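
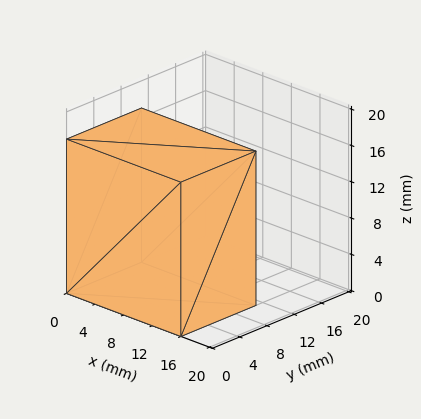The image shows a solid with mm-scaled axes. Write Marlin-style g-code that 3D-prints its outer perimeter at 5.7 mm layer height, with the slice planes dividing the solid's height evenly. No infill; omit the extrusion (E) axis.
Reading the render: the shape is a rectangular box, roughly 16 × 11 mm footprint and 17 mm tall (dimensions read to the nearest mm from the axis ticks). For the g-code, the solid's height is divided into equal slices at the stated Δz and each level perimeter traced with G1 moves after a G0 lift.

; perimeter-only toolpath
G21 ; units = mm
G90 ; absolute positioning
G28 ; home
; layer 1
G0 Z5.7
G0 X0.0 Y0.0
G1 X16.0 Y0.0
G1 X16.0 Y11.0
G1 X0.0 Y11.0
G1 X0.0 Y0.0
; layer 2
G0 Z11.3
G0 X0.0 Y0.0
G1 X16.0 Y0.0
G1 X16.0 Y11.0
G1 X0.0 Y11.0
G1 X0.0 Y0.0
; layer 3
G0 Z17.0
G0 X0.0 Y0.0
G1 X16.0 Y0.0
G1 X16.0 Y11.0
G1 X0.0 Y11.0
G1 X0.0 Y0.0
M2 ; end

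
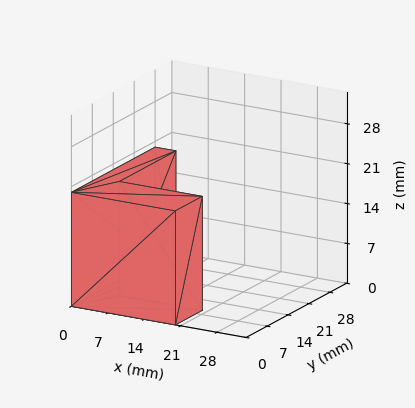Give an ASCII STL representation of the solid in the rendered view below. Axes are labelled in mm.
Reading the render: the shape is an L-shaped prism: outer 20 × 28 mm, arm thicknesses ≈ 9 mm (horizontal) and 4 mm (vertical), extruded 20 mm in z (dimensions read to the nearest mm from the axis ticks). For the STL, each face is triangulated and given an outward normal.

solid part
  facet normal 0.0000 0.0000 -1.0000
    outer loop
      vertex 20.0 9.0 0.0
      vertex 20.0 0.0 0.0
      vertex 0.0 0.0 0.0
    endloop
  endfacet
  facet normal 0.0000 0.0000 -1.0000
    outer loop
      vertex 4.0 9.0 0.0
      vertex 20.0 9.0 0.0
      vertex 0.0 0.0 0.0
    endloop
  endfacet
  facet normal 0.0000 0.0000 -1.0000
    outer loop
      vertex 4.0 28.0 0.0
      vertex 4.0 9.0 0.0
      vertex 0.0 0.0 0.0
    endloop
  endfacet
  facet normal 0.0000 0.0000 -1.0000
    outer loop
      vertex 0.0 28.0 0.0
      vertex 4.0 28.0 0.0
      vertex 0.0 0.0 0.0
    endloop
  endfacet
  facet normal 0.0000 0.0000 1.0000
    outer loop
      vertex 0.0 0.0 20.0
      vertex 20.0 0.0 20.0
      vertex 20.0 9.0 20.0
    endloop
  endfacet
  facet normal 0.0000 0.0000 1.0000
    outer loop
      vertex 0.0 0.0 20.0
      vertex 20.0 9.0 20.0
      vertex 4.0 9.0 20.0
    endloop
  endfacet
  facet normal 0.0000 0.0000 1.0000
    outer loop
      vertex 0.0 0.0 20.0
      vertex 4.0 9.0 20.0
      vertex 4.0 28.0 20.0
    endloop
  endfacet
  facet normal 0.0000 0.0000 1.0000
    outer loop
      vertex 0.0 0.0 20.0
      vertex 4.0 28.0 20.0
      vertex 0.0 28.0 20.0
    endloop
  endfacet
  facet normal 0.0000 -1.0000 0.0000
    outer loop
      vertex 0.0 0.0 0.0
      vertex 20.0 0.0 0.0
      vertex 20.0 0.0 20.0
    endloop
  endfacet
  facet normal 0.0000 -1.0000 0.0000
    outer loop
      vertex 0.0 0.0 0.0
      vertex 20.0 0.0 20.0
      vertex 0.0 0.0 20.0
    endloop
  endfacet
  facet normal 1.0000 0.0000 0.0000
    outer loop
      vertex 20.0 0.0 0.0
      vertex 20.0 9.0 0.0
      vertex 20.0 9.0 20.0
    endloop
  endfacet
  facet normal 1.0000 0.0000 0.0000
    outer loop
      vertex 20.0 0.0 0.0
      vertex 20.0 9.0 20.0
      vertex 20.0 0.0 20.0
    endloop
  endfacet
  facet normal 0.0000 1.0000 0.0000
    outer loop
      vertex 20.0 9.0 0.0
      vertex 4.0 9.0 0.0
      vertex 4.0 9.0 20.0
    endloop
  endfacet
  facet normal 0.0000 1.0000 0.0000
    outer loop
      vertex 20.0 9.0 0.0
      vertex 4.0 9.0 20.0
      vertex 20.0 9.0 20.0
    endloop
  endfacet
  facet normal 1.0000 0.0000 0.0000
    outer loop
      vertex 4.0 9.0 0.0
      vertex 4.0 28.0 0.0
      vertex 4.0 28.0 20.0
    endloop
  endfacet
  facet normal 1.0000 0.0000 0.0000
    outer loop
      vertex 4.0 9.0 0.0
      vertex 4.0 28.0 20.0
      vertex 4.0 9.0 20.0
    endloop
  endfacet
  facet normal 0.0000 1.0000 0.0000
    outer loop
      vertex 4.0 28.0 0.0
      vertex 0.0 28.0 0.0
      vertex 0.0 28.0 20.0
    endloop
  endfacet
  facet normal 0.0000 1.0000 0.0000
    outer loop
      vertex 4.0 28.0 0.0
      vertex 0.0 28.0 20.0
      vertex 4.0 28.0 20.0
    endloop
  endfacet
  facet normal -1.0000 0.0000 0.0000
    outer loop
      vertex 0.0 28.0 0.0
      vertex 0.0 0.0 0.0
      vertex 0.0 0.0 20.0
    endloop
  endfacet
  facet normal -1.0000 0.0000 0.0000
    outer loop
      vertex 0.0 28.0 0.0
      vertex 0.0 0.0 20.0
      vertex 0.0 28.0 20.0
    endloop
  endfacet
endsolid part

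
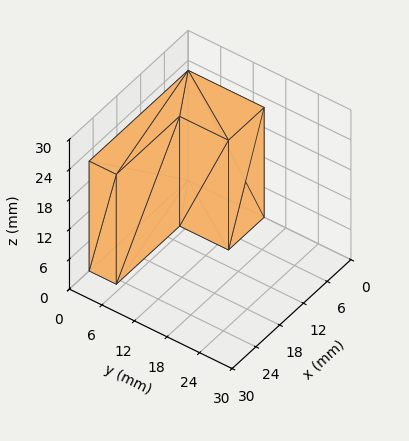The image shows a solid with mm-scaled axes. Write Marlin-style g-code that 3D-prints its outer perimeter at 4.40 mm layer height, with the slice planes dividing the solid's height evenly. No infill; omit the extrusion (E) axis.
Reading the render: the shape is an L-shaped prism: outer 25 × 14 mm, arm thicknesses ≈ 5 mm (horizontal) and 9 mm (vertical), extruded 22 mm in z (dimensions read to the nearest mm from the axis ticks). For the g-code, the solid's height is divided into equal slices at the stated Δz and each level perimeter traced with G1 moves after a G0 lift.

; perimeter-only toolpath
G21 ; units = mm
G90 ; absolute positioning
G28 ; home
; layer 1
G0 Z4.40
G0 X0.00 Y0.00
G1 X25.00 Y0.00
G1 X25.00 Y5.00
G1 X9.00 Y5.00
G1 X9.00 Y14.00
G1 X0.00 Y14.00
G1 X0.00 Y0.00
; layer 2
G0 Z8.80
G0 X0.00 Y0.00
G1 X25.00 Y0.00
G1 X25.00 Y5.00
G1 X9.00 Y5.00
G1 X9.00 Y14.00
G1 X0.00 Y14.00
G1 X0.00 Y0.00
; layer 3
G0 Z13.20
G0 X0.00 Y0.00
G1 X25.00 Y0.00
G1 X25.00 Y5.00
G1 X9.00 Y5.00
G1 X9.00 Y14.00
G1 X0.00 Y14.00
G1 X0.00 Y0.00
; layer 4
G0 Z17.60
G0 X0.00 Y0.00
G1 X25.00 Y0.00
G1 X25.00 Y5.00
G1 X9.00 Y5.00
G1 X9.00 Y14.00
G1 X0.00 Y14.00
G1 X0.00 Y0.00
; layer 5
G0 Z22.00
G0 X0.00 Y0.00
G1 X25.00 Y0.00
G1 X25.00 Y5.00
G1 X9.00 Y5.00
G1 X9.00 Y14.00
G1 X0.00 Y14.00
G1 X0.00 Y0.00
M2 ; end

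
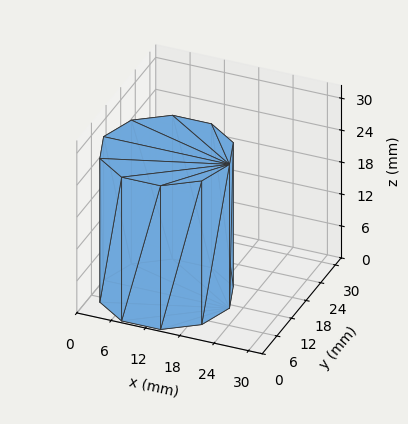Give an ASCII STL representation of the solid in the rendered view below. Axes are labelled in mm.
Reading the render: the shape is a regular 10-sided prism (a cylinder approximated with 10 flat sides), circumscribed radius ≈ 11 mm, height ≈ 27 mm (dimensions read to the nearest mm from the axis ticks). For the STL, each face is triangulated and given an outward normal.

solid part
  facet normal 0.0000 0.0000 -1.0000
    outer loop
      vertex 14.399 21.462 0.000
      vertex 19.899 17.466 0.000
      vertex 22.000 11.000 0.000
    endloop
  endfacet
  facet normal 0.0000 0.0000 -1.0000
    outer loop
      vertex 7.601 21.462 0.000
      vertex 14.399 21.462 0.000
      vertex 22.000 11.000 0.000
    endloop
  endfacet
  facet normal 0.0000 0.0000 -1.0000
    outer loop
      vertex 2.101 17.466 0.000
      vertex 7.601 21.462 0.000
      vertex 22.000 11.000 0.000
    endloop
  endfacet
  facet normal 0.0000 0.0000 -1.0000
    outer loop
      vertex 0.000 11.000 0.000
      vertex 2.101 17.466 0.000
      vertex 22.000 11.000 0.000
    endloop
  endfacet
  facet normal 0.0000 0.0000 -1.0000
    outer loop
      vertex 2.101 4.534 0.000
      vertex 0.000 11.000 0.000
      vertex 22.000 11.000 0.000
    endloop
  endfacet
  facet normal 0.0000 0.0000 -1.0000
    outer loop
      vertex 7.601 0.538 0.000
      vertex 2.101 4.534 0.000
      vertex 22.000 11.000 0.000
    endloop
  endfacet
  facet normal 0.0000 0.0000 -1.0000
    outer loop
      vertex 14.399 0.538 0.000
      vertex 7.601 0.538 0.000
      vertex 22.000 11.000 0.000
    endloop
  endfacet
  facet normal 0.0000 0.0000 -1.0000
    outer loop
      vertex 19.899 4.534 0.000
      vertex 14.399 0.538 0.000
      vertex 22.000 11.000 0.000
    endloop
  endfacet
  facet normal 0.0000 0.0000 1.0000
    outer loop
      vertex 22.000 11.000 27.000
      vertex 19.899 17.466 27.000
      vertex 14.399 21.462 27.000
    endloop
  endfacet
  facet normal 0.0000 0.0000 1.0000
    outer loop
      vertex 22.000 11.000 27.000
      vertex 14.399 21.462 27.000
      vertex 7.601 21.462 27.000
    endloop
  endfacet
  facet normal 0.0000 0.0000 1.0000
    outer loop
      vertex 22.000 11.000 27.000
      vertex 7.601 21.462 27.000
      vertex 2.101 17.466 27.000
    endloop
  endfacet
  facet normal 0.0000 0.0000 1.0000
    outer loop
      vertex 22.000 11.000 27.000
      vertex 2.101 17.466 27.000
      vertex 0.000 11.000 27.000
    endloop
  endfacet
  facet normal 0.0000 0.0000 1.0000
    outer loop
      vertex 22.000 11.000 27.000
      vertex 0.000 11.000 27.000
      vertex 2.101 4.534 27.000
    endloop
  endfacet
  facet normal 0.0000 0.0000 1.0000
    outer loop
      vertex 22.000 11.000 27.000
      vertex 2.101 4.534 27.000
      vertex 7.601 0.538 27.000
    endloop
  endfacet
  facet normal 0.0000 0.0000 1.0000
    outer loop
      vertex 22.000 11.000 27.000
      vertex 7.601 0.538 27.000
      vertex 14.399 0.538 27.000
    endloop
  endfacet
  facet normal 0.0000 0.0000 1.0000
    outer loop
      vertex 22.000 11.000 27.000
      vertex 14.399 0.538 27.000
      vertex 19.899 4.534 27.000
    endloop
  endfacet
  facet normal 0.9511 0.3090 0.0000
    outer loop
      vertex 22.000 11.000 0.000
      vertex 19.899 17.466 0.000
      vertex 19.899 17.466 27.000
    endloop
  endfacet
  facet normal 0.9511 0.3090 0.0000
    outer loop
      vertex 22.000 11.000 0.000
      vertex 19.899 17.466 27.000
      vertex 22.000 11.000 27.000
    endloop
  endfacet
  facet normal 0.5878 0.8090 0.0000
    outer loop
      vertex 19.899 17.466 0.000
      vertex 14.399 21.462 0.000
      vertex 14.399 21.462 27.000
    endloop
  endfacet
  facet normal 0.5878 0.8090 0.0000
    outer loop
      vertex 19.899 17.466 0.000
      vertex 14.399 21.462 27.000
      vertex 19.899 17.466 27.000
    endloop
  endfacet
  facet normal 0.0000 1.0000 0.0000
    outer loop
      vertex 14.399 21.462 0.000
      vertex 7.601 21.462 0.000
      vertex 7.601 21.462 27.000
    endloop
  endfacet
  facet normal 0.0000 1.0000 0.0000
    outer loop
      vertex 14.399 21.462 0.000
      vertex 7.601 21.462 27.000
      vertex 14.399 21.462 27.000
    endloop
  endfacet
  facet normal -0.5878 0.8090 0.0000
    outer loop
      vertex 7.601 21.462 0.000
      vertex 2.101 17.466 0.000
      vertex 2.101 17.466 27.000
    endloop
  endfacet
  facet normal -0.5878 0.8090 0.0000
    outer loop
      vertex 7.601 21.462 0.000
      vertex 2.101 17.466 27.000
      vertex 7.601 21.462 27.000
    endloop
  endfacet
  facet normal -0.9511 0.3090 0.0000
    outer loop
      vertex 2.101 17.466 0.000
      vertex 0.000 11.000 0.000
      vertex 0.000 11.000 27.000
    endloop
  endfacet
  facet normal -0.9511 0.3090 0.0000
    outer loop
      vertex 2.101 17.466 0.000
      vertex 0.000 11.000 27.000
      vertex 2.101 17.466 27.000
    endloop
  endfacet
  facet normal -0.9511 -0.3090 0.0000
    outer loop
      vertex 0.000 11.000 0.000
      vertex 2.101 4.534 0.000
      vertex 2.101 4.534 27.000
    endloop
  endfacet
  facet normal -0.9511 -0.3090 0.0000
    outer loop
      vertex 0.000 11.000 0.000
      vertex 2.101 4.534 27.000
      vertex 0.000 11.000 27.000
    endloop
  endfacet
  facet normal -0.5878 -0.8090 0.0000
    outer loop
      vertex 2.101 4.534 0.000
      vertex 7.601 0.538 0.000
      vertex 7.601 0.538 27.000
    endloop
  endfacet
  facet normal -0.5878 -0.8090 0.0000
    outer loop
      vertex 2.101 4.534 0.000
      vertex 7.601 0.538 27.000
      vertex 2.101 4.534 27.000
    endloop
  endfacet
  facet normal 0.0000 -1.0000 0.0000
    outer loop
      vertex 7.601 0.538 0.000
      vertex 14.399 0.538 0.000
      vertex 14.399 0.538 27.000
    endloop
  endfacet
  facet normal 0.0000 -1.0000 0.0000
    outer loop
      vertex 7.601 0.538 0.000
      vertex 14.399 0.538 27.000
      vertex 7.601 0.538 27.000
    endloop
  endfacet
  facet normal 0.5878 -0.8090 0.0000
    outer loop
      vertex 14.399 0.538 0.000
      vertex 19.899 4.534 0.000
      vertex 19.899 4.534 27.000
    endloop
  endfacet
  facet normal 0.5878 -0.8090 0.0000
    outer loop
      vertex 14.399 0.538 0.000
      vertex 19.899 4.534 27.000
      vertex 14.399 0.538 27.000
    endloop
  endfacet
  facet normal 0.9511 -0.3090 0.0000
    outer loop
      vertex 19.899 4.534 0.000
      vertex 22.000 11.000 0.000
      vertex 22.000 11.000 27.000
    endloop
  endfacet
  facet normal 0.9511 -0.3090 0.0000
    outer loop
      vertex 19.899 4.534 0.000
      vertex 22.000 11.000 27.000
      vertex 19.899 4.534 27.000
    endloop
  endfacet
endsolid part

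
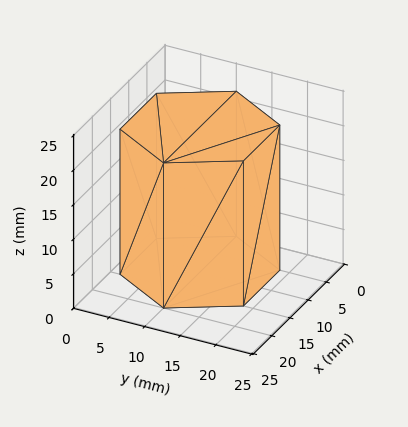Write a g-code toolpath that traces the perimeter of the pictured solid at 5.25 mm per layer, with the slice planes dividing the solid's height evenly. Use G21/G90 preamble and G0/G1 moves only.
Reading the render: the shape is a regular 6-sided prism (a cylinder approximated with 6 flat sides), circumscribed radius ≈ 10 mm, height ≈ 21 mm (dimensions read to the nearest mm from the axis ticks). For the g-code, the solid's height is divided into equal slices at the stated Δz and each level perimeter traced with G1 moves after a G0 lift.

; perimeter-only toolpath
G21 ; units = mm
G90 ; absolute positioning
G28 ; home
; layer 1
G0 Z5.25
G0 X20.00 Y10.00
G1 X15.00 Y18.66
G1 X5.00 Y18.66
G1 X0.00 Y10.00
G1 X5.00 Y1.34
G1 X15.00 Y1.34
G1 X20.00 Y10.00
; layer 2
G0 Z10.50
G0 X20.00 Y10.00
G1 X15.00 Y18.66
G1 X5.00 Y18.66
G1 X0.00 Y10.00
G1 X5.00 Y1.34
G1 X15.00 Y1.34
G1 X20.00 Y10.00
; layer 3
G0 Z15.75
G0 X20.00 Y10.00
G1 X15.00 Y18.66
G1 X5.00 Y18.66
G1 X0.00 Y10.00
G1 X5.00 Y1.34
G1 X15.00 Y1.34
G1 X20.00 Y10.00
; layer 4
G0 Z21.00
G0 X20.00 Y10.00
G1 X15.00 Y18.66
G1 X5.00 Y18.66
G1 X0.00 Y10.00
G1 X5.00 Y1.34
G1 X15.00 Y1.34
G1 X20.00 Y10.00
M2 ; end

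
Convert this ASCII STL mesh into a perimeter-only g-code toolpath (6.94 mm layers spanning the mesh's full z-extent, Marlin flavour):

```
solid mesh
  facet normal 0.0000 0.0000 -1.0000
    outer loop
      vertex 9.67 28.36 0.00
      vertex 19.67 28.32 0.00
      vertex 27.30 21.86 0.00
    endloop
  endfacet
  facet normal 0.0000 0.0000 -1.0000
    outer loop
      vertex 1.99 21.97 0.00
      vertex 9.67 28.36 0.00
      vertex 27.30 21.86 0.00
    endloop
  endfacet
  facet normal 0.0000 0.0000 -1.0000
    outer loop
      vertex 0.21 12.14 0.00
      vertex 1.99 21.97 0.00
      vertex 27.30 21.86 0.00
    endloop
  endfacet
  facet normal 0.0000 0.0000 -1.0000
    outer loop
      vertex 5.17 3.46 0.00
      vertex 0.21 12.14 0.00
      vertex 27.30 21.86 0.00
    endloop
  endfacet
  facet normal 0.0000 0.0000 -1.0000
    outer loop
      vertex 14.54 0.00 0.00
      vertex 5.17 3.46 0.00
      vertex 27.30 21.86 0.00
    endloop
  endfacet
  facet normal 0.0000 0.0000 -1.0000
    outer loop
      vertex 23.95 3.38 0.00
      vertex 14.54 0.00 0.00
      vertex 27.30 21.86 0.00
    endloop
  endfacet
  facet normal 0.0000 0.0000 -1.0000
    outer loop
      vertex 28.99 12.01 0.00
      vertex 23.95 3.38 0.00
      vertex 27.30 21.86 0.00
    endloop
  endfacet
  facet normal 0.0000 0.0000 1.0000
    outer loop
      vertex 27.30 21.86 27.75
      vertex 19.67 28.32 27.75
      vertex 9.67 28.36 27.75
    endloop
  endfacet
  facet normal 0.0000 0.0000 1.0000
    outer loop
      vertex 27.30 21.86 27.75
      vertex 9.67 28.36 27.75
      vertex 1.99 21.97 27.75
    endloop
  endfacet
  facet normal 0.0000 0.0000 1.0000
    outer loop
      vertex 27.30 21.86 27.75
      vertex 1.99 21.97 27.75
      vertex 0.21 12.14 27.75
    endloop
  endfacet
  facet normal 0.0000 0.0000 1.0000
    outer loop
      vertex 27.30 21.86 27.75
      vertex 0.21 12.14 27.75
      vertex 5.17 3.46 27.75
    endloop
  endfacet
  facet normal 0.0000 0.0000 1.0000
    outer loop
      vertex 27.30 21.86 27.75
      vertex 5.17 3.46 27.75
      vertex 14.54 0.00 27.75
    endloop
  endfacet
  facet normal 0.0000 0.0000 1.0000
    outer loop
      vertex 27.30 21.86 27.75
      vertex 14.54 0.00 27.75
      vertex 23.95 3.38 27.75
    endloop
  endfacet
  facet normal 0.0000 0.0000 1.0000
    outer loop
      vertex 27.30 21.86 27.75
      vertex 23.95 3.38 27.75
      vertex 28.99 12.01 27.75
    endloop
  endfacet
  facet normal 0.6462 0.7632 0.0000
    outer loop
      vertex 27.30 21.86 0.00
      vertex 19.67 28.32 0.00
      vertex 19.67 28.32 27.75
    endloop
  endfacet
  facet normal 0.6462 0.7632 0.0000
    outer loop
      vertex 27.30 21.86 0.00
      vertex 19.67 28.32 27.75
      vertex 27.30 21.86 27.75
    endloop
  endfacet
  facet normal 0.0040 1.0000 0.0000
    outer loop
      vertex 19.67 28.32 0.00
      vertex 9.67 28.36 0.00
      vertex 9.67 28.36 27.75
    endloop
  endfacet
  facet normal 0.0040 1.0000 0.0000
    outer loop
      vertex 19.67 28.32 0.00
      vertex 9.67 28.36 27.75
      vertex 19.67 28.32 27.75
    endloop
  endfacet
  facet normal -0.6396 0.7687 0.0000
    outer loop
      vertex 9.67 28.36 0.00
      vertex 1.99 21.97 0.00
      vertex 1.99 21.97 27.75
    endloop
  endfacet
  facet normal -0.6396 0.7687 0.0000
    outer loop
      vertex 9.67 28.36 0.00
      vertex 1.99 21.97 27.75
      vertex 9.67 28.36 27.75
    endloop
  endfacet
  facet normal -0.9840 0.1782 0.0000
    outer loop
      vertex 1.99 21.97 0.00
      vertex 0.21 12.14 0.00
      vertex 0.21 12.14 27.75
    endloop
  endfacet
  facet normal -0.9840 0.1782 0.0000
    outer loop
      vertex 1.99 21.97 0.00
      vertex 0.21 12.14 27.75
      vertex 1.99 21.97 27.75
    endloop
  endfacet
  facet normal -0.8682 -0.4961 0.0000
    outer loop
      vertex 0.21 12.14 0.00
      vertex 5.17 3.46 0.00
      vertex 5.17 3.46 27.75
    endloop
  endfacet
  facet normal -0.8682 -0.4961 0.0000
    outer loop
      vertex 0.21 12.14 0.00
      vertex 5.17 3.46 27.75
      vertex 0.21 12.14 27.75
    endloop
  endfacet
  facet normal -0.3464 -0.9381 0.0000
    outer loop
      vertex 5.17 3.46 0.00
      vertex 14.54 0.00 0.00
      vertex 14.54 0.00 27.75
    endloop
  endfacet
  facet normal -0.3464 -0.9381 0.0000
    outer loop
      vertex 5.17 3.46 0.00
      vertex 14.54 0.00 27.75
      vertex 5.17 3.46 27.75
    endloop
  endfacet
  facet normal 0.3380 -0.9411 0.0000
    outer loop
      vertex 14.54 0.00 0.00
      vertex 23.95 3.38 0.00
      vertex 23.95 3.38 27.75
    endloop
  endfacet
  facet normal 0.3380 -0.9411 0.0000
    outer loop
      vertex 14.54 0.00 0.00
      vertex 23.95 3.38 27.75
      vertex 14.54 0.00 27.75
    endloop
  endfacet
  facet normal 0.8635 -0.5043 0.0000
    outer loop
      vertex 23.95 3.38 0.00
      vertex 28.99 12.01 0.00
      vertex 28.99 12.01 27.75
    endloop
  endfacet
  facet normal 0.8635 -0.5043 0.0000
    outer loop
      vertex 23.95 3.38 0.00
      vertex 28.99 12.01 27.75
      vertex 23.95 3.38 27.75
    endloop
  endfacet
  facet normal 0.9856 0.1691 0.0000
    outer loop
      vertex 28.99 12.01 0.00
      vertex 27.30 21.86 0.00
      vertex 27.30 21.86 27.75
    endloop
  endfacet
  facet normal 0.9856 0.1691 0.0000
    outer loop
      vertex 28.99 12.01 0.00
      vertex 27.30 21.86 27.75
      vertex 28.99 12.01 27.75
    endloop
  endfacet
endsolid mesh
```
; perimeter-only toolpath
G21 ; units = mm
G90 ; absolute positioning
G28 ; home
; layer 1
G0 Z6.94
G0 X27.30 Y21.86
G1 X19.67 Y28.32
G1 X9.67 Y28.36
G1 X1.99 Y21.97
G1 X0.21 Y12.14
G1 X5.17 Y3.46
G1 X14.54 Y0.00
G1 X23.95 Y3.38
G1 X28.99 Y12.01
G1 X27.30 Y21.86
; layer 2
G0 Z13.88
G0 X27.30 Y21.86
G1 X19.67 Y28.32
G1 X9.67 Y28.36
G1 X1.99 Y21.97
G1 X0.21 Y12.14
G1 X5.17 Y3.46
G1 X14.54 Y0.00
G1 X23.95 Y3.38
G1 X28.99 Y12.01
G1 X27.30 Y21.86
; layer 3
G0 Z20.81
G0 X27.30 Y21.86
G1 X19.67 Y28.32
G1 X9.67 Y28.36
G1 X1.99 Y21.97
G1 X0.21 Y12.14
G1 X5.17 Y3.46
G1 X14.54 Y0.00
G1 X23.95 Y3.38
G1 X28.99 Y12.01
G1 X27.30 Y21.86
; layer 4
G0 Z27.75
G0 X27.30 Y21.86
G1 X19.67 Y28.32
G1 X9.67 Y28.36
G1 X1.99 Y21.97
G1 X0.21 Y12.14
G1 X5.17 Y3.46
G1 X14.54 Y0.00
G1 X23.95 Y3.38
G1 X28.99 Y12.01
G1 X27.30 Y21.86
M2 ; end

The solid is a regular 9-sided prism (a cylinder approximated with 9 flat sides), circumscribed radius ≈ 14.6 mm, height ≈ 27.8 mm. Slicing at Δz = 6.94 mm — 4 equal slices spanning the solid's height, so layer i sits at z = i·h/4 — gives 4 non-empty perimeters. Each is a 9-segment closed polygon; G0 lifts to the layer z and rapids to the start vertex, then G1 traces the edges.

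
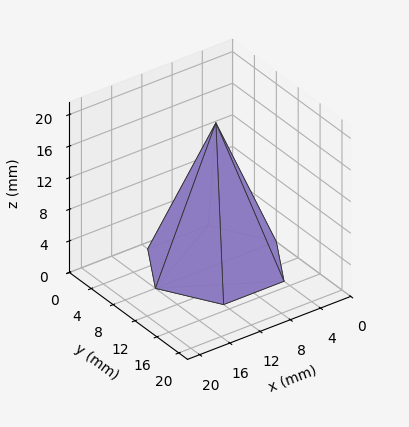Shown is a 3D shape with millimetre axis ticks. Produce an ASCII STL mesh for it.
Reading the render: the shape is a regular 6-sided pyramid, base circumscribed radius ≈ 8 mm, apex at z ≈ 18 mm (dimensions read to the nearest mm from the axis ticks). For the STL, each face is triangulated and given an outward normal.

solid part
  facet normal 0.0000 0.0000 -1.0000
    outer loop
      vertex 4.000 14.928 0.000
      vertex 12.000 14.928 0.000
      vertex 16.000 8.000 0.000
    endloop
  endfacet
  facet normal 0.0000 0.0000 -1.0000
    outer loop
      vertex 0.000 8.000 0.000
      vertex 4.000 14.928 0.000
      vertex 16.000 8.000 0.000
    endloop
  endfacet
  facet normal 0.0000 0.0000 -1.0000
    outer loop
      vertex 4.000 1.072 0.000
      vertex 0.000 8.000 0.000
      vertex 16.000 8.000 0.000
    endloop
  endfacet
  facet normal 0.0000 0.0000 -1.0000
    outer loop
      vertex 12.000 1.072 0.000
      vertex 4.000 1.072 0.000
      vertex 16.000 8.000 0.000
    endloop
  endfacet
  facet normal 0.8082 0.4666 0.3592
    outer loop
      vertex 16.000 8.000 0.000
      vertex 12.000 14.928 0.000
      vertex 8.000 8.000 18.000
    endloop
  endfacet
  facet normal 0.0000 0.9333 0.3592
    outer loop
      vertex 12.000 14.928 0.000
      vertex 4.000 14.928 0.000
      vertex 8.000 8.000 18.000
    endloop
  endfacet
  facet normal -0.8082 0.4666 0.3592
    outer loop
      vertex 4.000 14.928 0.000
      vertex 0.000 8.000 0.000
      vertex 8.000 8.000 18.000
    endloop
  endfacet
  facet normal -0.8082 -0.4666 0.3592
    outer loop
      vertex 0.000 8.000 0.000
      vertex 4.000 1.072 0.000
      vertex 8.000 8.000 18.000
    endloop
  endfacet
  facet normal 0.0000 -0.9333 0.3592
    outer loop
      vertex 4.000 1.072 0.000
      vertex 12.000 1.072 0.000
      vertex 8.000 8.000 18.000
    endloop
  endfacet
  facet normal 0.8082 -0.4666 0.3592
    outer loop
      vertex 12.000 1.072 0.000
      vertex 16.000 8.000 0.000
      vertex 8.000 8.000 18.000
    endloop
  endfacet
endsolid part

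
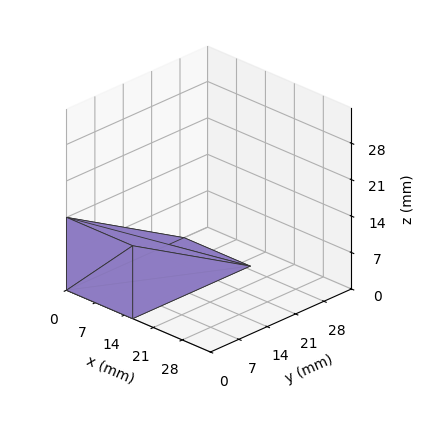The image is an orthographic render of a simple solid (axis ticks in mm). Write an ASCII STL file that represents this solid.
Reading the render: the shape is a wedge (ramp): 16 × 29 mm base, rising to 14 mm along the y=0 edge and sloping linearly to z=0 at y=29 (dimensions read to the nearest mm from the axis ticks). For the STL, each face is triangulated and given an outward normal.

solid part
  facet normal 0.0000 0.0000 -1.0000
    outer loop
      vertex 16.000 29.000 0.000
      vertex 16.000 0.000 0.000
      vertex 0.000 0.000 0.000
    endloop
  endfacet
  facet normal 0.0000 0.0000 -1.0000
    outer loop
      vertex 0.000 29.000 0.000
      vertex 16.000 29.000 0.000
      vertex 0.000 0.000 0.000
    endloop
  endfacet
  facet normal 0.0000 -1.0000 0.0000
    outer loop
      vertex 0.000 0.000 0.000
      vertex 16.000 0.000 0.000
      vertex 16.000 0.000 14.000
    endloop
  endfacet
  facet normal 0.0000 -1.0000 0.0000
    outer loop
      vertex 0.000 0.000 0.000
      vertex 16.000 0.000 14.000
      vertex 0.000 0.000 14.000
    endloop
  endfacet
  facet normal 0.0000 0.4347 0.9006
    outer loop
      vertex 0.000 0.000 14.000
      vertex 16.000 0.000 14.000
      vertex 16.000 29.000 0.000
    endloop
  endfacet
  facet normal 0.0000 0.4347 0.9006
    outer loop
      vertex 0.000 0.000 14.000
      vertex 16.000 29.000 0.000
      vertex 0.000 29.000 0.000
    endloop
  endfacet
  facet normal -1.0000 0.0000 0.0000
    outer loop
      vertex 0.000 0.000 14.000
      vertex 0.000 29.000 0.000
      vertex 0.000 0.000 0.000
    endloop
  endfacet
  facet normal 1.0000 0.0000 0.0000
    outer loop
      vertex 16.000 0.000 0.000
      vertex 16.000 29.000 0.000
      vertex 16.000 0.000 14.000
    endloop
  endfacet
endsolid part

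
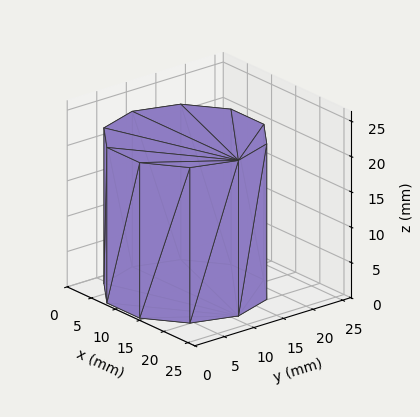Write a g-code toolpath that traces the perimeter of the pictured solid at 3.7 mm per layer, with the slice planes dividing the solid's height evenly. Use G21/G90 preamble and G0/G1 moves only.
Reading the render: the shape is a regular 10-sided prism (a cylinder approximated with 10 flat sides), circumscribed radius ≈ 11 mm, height ≈ 22 mm (dimensions read to the nearest mm from the axis ticks). For the g-code, the solid's height is divided into equal slices at the stated Δz and each level perimeter traced with G1 moves after a G0 lift.

; perimeter-only toolpath
G21 ; units = mm
G90 ; absolute positioning
G28 ; home
; layer 1
G0 Z3.7
G0 X22.0 Y11.0
G1 X19.9 Y17.5
G1 X14.4 Y21.5
G1 X7.6 Y21.5
G1 X2.1 Y17.5
G1 X0.0 Y11.0
G1 X2.1 Y4.5
G1 X7.6 Y0.5
G1 X14.4 Y0.5
G1 X19.9 Y4.5
G1 X22.0 Y11.0
; layer 2
G0 Z7.3
G0 X22.0 Y11.0
G1 X19.9 Y17.5
G1 X14.4 Y21.5
G1 X7.6 Y21.5
G1 X2.1 Y17.5
G1 X0.0 Y11.0
G1 X2.1 Y4.5
G1 X7.6 Y0.5
G1 X14.4 Y0.5
G1 X19.9 Y4.5
G1 X22.0 Y11.0
; layer 3
G0 Z11.0
G0 X22.0 Y11.0
G1 X19.9 Y17.5
G1 X14.4 Y21.5
G1 X7.6 Y21.5
G1 X2.1 Y17.5
G1 X0.0 Y11.0
G1 X2.1 Y4.5
G1 X7.6 Y0.5
G1 X14.4 Y0.5
G1 X19.9 Y4.5
G1 X22.0 Y11.0
; layer 4
G0 Z14.7
G0 X22.0 Y11.0
G1 X19.9 Y17.5
G1 X14.4 Y21.5
G1 X7.6 Y21.5
G1 X2.1 Y17.5
G1 X0.0 Y11.0
G1 X2.1 Y4.5
G1 X7.6 Y0.5
G1 X14.4 Y0.5
G1 X19.9 Y4.5
G1 X22.0 Y11.0
; layer 5
G0 Z18.3
G0 X22.0 Y11.0
G1 X19.9 Y17.5
G1 X14.4 Y21.5
G1 X7.6 Y21.5
G1 X2.1 Y17.5
G1 X0.0 Y11.0
G1 X2.1 Y4.5
G1 X7.6 Y0.5
G1 X14.4 Y0.5
G1 X19.9 Y4.5
G1 X22.0 Y11.0
; layer 6
G0 Z22.0
G0 X22.0 Y11.0
G1 X19.9 Y17.5
G1 X14.4 Y21.5
G1 X7.6 Y21.5
G1 X2.1 Y17.5
G1 X0.0 Y11.0
G1 X2.1 Y4.5
G1 X7.6 Y0.5
G1 X14.4 Y0.5
G1 X19.9 Y4.5
G1 X22.0 Y11.0
M2 ; end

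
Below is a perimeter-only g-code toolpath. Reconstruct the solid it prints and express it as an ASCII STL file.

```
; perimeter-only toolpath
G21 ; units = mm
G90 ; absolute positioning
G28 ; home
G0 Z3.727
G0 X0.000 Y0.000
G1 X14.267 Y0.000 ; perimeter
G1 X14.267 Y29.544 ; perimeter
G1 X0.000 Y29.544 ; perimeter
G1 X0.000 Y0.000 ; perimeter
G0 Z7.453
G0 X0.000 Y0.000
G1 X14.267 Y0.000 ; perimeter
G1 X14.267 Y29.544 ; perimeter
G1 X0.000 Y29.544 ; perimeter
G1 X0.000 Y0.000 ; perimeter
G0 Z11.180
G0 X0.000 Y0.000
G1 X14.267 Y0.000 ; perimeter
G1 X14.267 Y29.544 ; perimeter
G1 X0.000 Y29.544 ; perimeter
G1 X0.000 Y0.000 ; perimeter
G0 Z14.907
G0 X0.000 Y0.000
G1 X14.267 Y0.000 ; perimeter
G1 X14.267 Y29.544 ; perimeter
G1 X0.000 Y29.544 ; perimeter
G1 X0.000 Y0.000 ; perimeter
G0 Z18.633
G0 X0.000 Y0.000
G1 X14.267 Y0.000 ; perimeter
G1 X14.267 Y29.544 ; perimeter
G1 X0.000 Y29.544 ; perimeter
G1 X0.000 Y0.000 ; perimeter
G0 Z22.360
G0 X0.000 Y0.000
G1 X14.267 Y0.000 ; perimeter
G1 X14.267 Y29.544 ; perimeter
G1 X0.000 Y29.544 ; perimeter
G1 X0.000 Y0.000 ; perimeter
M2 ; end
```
solid part
  facet normal 0.0000 0.0000 -1.0000
    outer loop
      vertex 14.267 29.544 0.000
      vertex 14.267 0.000 0.000
      vertex 0.000 0.000 0.000
    endloop
  endfacet
  facet normal 0.0000 0.0000 -1.0000
    outer loop
      vertex 0.000 29.544 0.000
      vertex 14.267 29.544 0.000
      vertex 0.000 0.000 0.000
    endloop
  endfacet
  facet normal 0.0000 0.0000 1.0000
    outer loop
      vertex 0.000 0.000 22.360
      vertex 14.267 0.000 22.360
      vertex 14.267 29.544 22.360
    endloop
  endfacet
  facet normal 0.0000 0.0000 1.0000
    outer loop
      vertex 0.000 0.000 22.360
      vertex 14.267 29.544 22.360
      vertex 0.000 29.544 22.360
    endloop
  endfacet
  facet normal 0.0000 -1.0000 0.0000
    outer loop
      vertex 0.000 0.000 0.000
      vertex 14.267 0.000 0.000
      vertex 14.267 0.000 22.360
    endloop
  endfacet
  facet normal 0.0000 -1.0000 0.0000
    outer loop
      vertex 0.000 0.000 0.000
      vertex 14.267 0.000 22.360
      vertex 0.000 0.000 22.360
    endloop
  endfacet
  facet normal 0.0000 1.0000 0.0000
    outer loop
      vertex 14.267 29.544 22.360
      vertex 14.267 29.544 0.000
      vertex 0.000 29.544 0.000
    endloop
  endfacet
  facet normal 0.0000 1.0000 0.0000
    outer loop
      vertex 0.000 29.544 22.360
      vertex 14.267 29.544 22.360
      vertex 0.000 29.544 0.000
    endloop
  endfacet
  facet normal -1.0000 0.0000 0.0000
    outer loop
      vertex 0.000 29.544 22.360
      vertex 0.000 29.544 0.000
      vertex 0.000 0.000 0.000
    endloop
  endfacet
  facet normal -1.0000 0.0000 0.0000
    outer loop
      vertex 0.000 0.000 22.360
      vertex 0.000 29.544 22.360
      vertex 0.000 0.000 0.000
    endloop
  endfacet
  facet normal 1.0000 0.0000 0.0000
    outer loop
      vertex 14.267 0.000 0.000
      vertex 14.267 29.544 0.000
      vertex 14.267 29.544 22.360
    endloop
  endfacet
  facet normal 1.0000 0.0000 0.0000
    outer loop
      vertex 14.267 0.000 0.000
      vertex 14.267 29.544 22.360
      vertex 14.267 0.000 22.360
    endloop
  endfacet
endsolid part

The G0 Z moves step by Δz≈3.727 mm. Every layer's G1 loop is the same polygon, so the solid is a straight extrusion of it from z=0 to z≈22.4. Closing with flat bottom and top caps and triangulating gives 12 facets — a rectangular box, roughly 14.3 × 29.5 mm footprint and 22.4 mm tall.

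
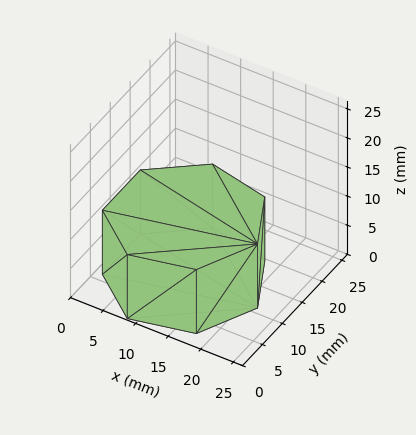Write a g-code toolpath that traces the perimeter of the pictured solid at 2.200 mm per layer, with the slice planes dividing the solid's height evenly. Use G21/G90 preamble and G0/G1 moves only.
Reading the render: the shape is a regular 7-sided prism (a cylinder approximated with 7 flat sides), circumscribed radius ≈ 11 mm, height ≈ 11 mm (dimensions read to the nearest mm from the axis ticks). For the g-code, the solid's height is divided into equal slices at the stated Δz and each level perimeter traced with G1 moves after a G0 lift.

; perimeter-only toolpath
G21 ; units = mm
G90 ; absolute positioning
G28 ; home
; layer 1
G0 Z2.200
G0 X22.000 Y11.000
G1 X17.858 Y19.600
G1 X8.552 Y21.724
G1 X1.089 Y15.773
G1 X1.089 Y6.227
G1 X8.552 Y0.276
G1 X17.858 Y2.400
G1 X22.000 Y11.000
; layer 2
G0 Z4.400
G0 X22.000 Y11.000
G1 X17.858 Y19.600
G1 X8.552 Y21.724
G1 X1.089 Y15.773
G1 X1.089 Y6.227
G1 X8.552 Y0.276
G1 X17.858 Y2.400
G1 X22.000 Y11.000
; layer 3
G0 Z6.600
G0 X22.000 Y11.000
G1 X17.858 Y19.600
G1 X8.552 Y21.724
G1 X1.089 Y15.773
G1 X1.089 Y6.227
G1 X8.552 Y0.276
G1 X17.858 Y2.400
G1 X22.000 Y11.000
; layer 4
G0 Z8.800
G0 X22.000 Y11.000
G1 X17.858 Y19.600
G1 X8.552 Y21.724
G1 X1.089 Y15.773
G1 X1.089 Y6.227
G1 X8.552 Y0.276
G1 X17.858 Y2.400
G1 X22.000 Y11.000
; layer 5
G0 Z11.000
G0 X22.000 Y11.000
G1 X17.858 Y19.600
G1 X8.552 Y21.724
G1 X1.089 Y15.773
G1 X1.089 Y6.227
G1 X8.552 Y0.276
G1 X17.858 Y2.400
G1 X22.000 Y11.000
M2 ; end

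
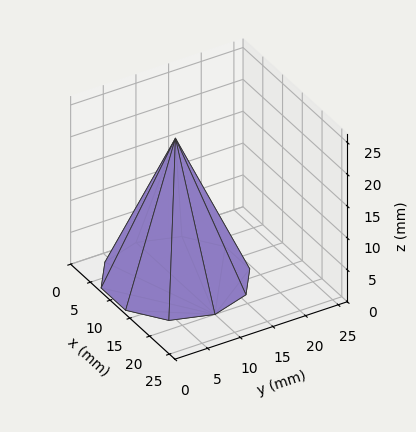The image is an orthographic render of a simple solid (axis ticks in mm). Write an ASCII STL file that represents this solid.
Reading the render: the shape is a regular 10-sided pyramid, base circumscribed radius ≈ 10 mm, apex at z ≈ 22 mm (dimensions read to the nearest mm from the axis ticks). For the STL, each face is triangulated and given an outward normal.

solid part
  facet normal 0.0000 0.0000 -1.0000
    outer loop
      vertex 13.1 19.5 0.0
      vertex 18.1 15.9 0.0
      vertex 20.0 10.0 0.0
    endloop
  endfacet
  facet normal 0.0000 0.0000 -1.0000
    outer loop
      vertex 6.9 19.5 0.0
      vertex 13.1 19.5 0.0
      vertex 20.0 10.0 0.0
    endloop
  endfacet
  facet normal 0.0000 0.0000 -1.0000
    outer loop
      vertex 1.9 15.9 0.0
      vertex 6.9 19.5 0.0
      vertex 20.0 10.0 0.0
    endloop
  endfacet
  facet normal 0.0000 0.0000 -1.0000
    outer loop
      vertex 0.0 10.0 0.0
      vertex 1.9 15.9 0.0
      vertex 20.0 10.0 0.0
    endloop
  endfacet
  facet normal 0.0000 0.0000 -1.0000
    outer loop
      vertex 1.9 4.1 0.0
      vertex 0.0 10.0 0.0
      vertex 20.0 10.0 0.0
    endloop
  endfacet
  facet normal 0.0000 0.0000 -1.0000
    outer loop
      vertex 6.9 0.5 0.0
      vertex 1.9 4.1 0.0
      vertex 20.0 10.0 0.0
    endloop
  endfacet
  facet normal 0.0000 0.0000 -1.0000
    outer loop
      vertex 13.1 0.5 0.0
      vertex 6.9 0.5 0.0
      vertex 20.0 10.0 0.0
    endloop
  endfacet
  facet normal 0.0000 0.0000 -1.0000
    outer loop
      vertex 18.1 4.1 0.0
      vertex 13.1 0.5 0.0
      vertex 20.0 10.0 0.0
    endloop
  endfacet
  facet normal 0.8736 0.2813 0.3971
    outer loop
      vertex 20.0 10.0 0.0
      vertex 18.1 15.9 0.0
      vertex 10.0 10.0 22.0
    endloop
  endfacet
  facet normal 0.5362 0.7448 0.3972
    outer loop
      vertex 18.1 15.9 0.0
      vertex 13.1 19.5 0.0
      vertex 10.0 10.0 22.0
    endloop
  endfacet
  facet normal 0.0000 0.9181 0.3964
    outer loop
      vertex 13.1 19.5 0.0
      vertex 6.9 19.5 0.0
      vertex 10.0 10.0 22.0
    endloop
  endfacet
  facet normal -0.5362 0.7448 0.3972
    outer loop
      vertex 6.9 19.5 0.0
      vertex 1.9 15.9 0.0
      vertex 10.0 10.0 22.0
    endloop
  endfacet
  facet normal -0.8736 0.2813 0.3971
    outer loop
      vertex 1.9 15.9 0.0
      vertex 0.0 10.0 0.0
      vertex 10.0 10.0 22.0
    endloop
  endfacet
  facet normal -0.8736 -0.2813 0.3971
    outer loop
      vertex 0.0 10.0 0.0
      vertex 1.9 4.1 0.0
      vertex 10.0 10.0 22.0
    endloop
  endfacet
  facet normal -0.5362 -0.7448 0.3972
    outer loop
      vertex 1.9 4.1 0.0
      vertex 6.9 0.5 0.0
      vertex 10.0 10.0 22.0
    endloop
  endfacet
  facet normal 0.0000 -0.9181 0.3964
    outer loop
      vertex 6.9 0.5 0.0
      vertex 13.1 0.5 0.0
      vertex 10.0 10.0 22.0
    endloop
  endfacet
  facet normal 0.5362 -0.7448 0.3972
    outer loop
      vertex 13.1 0.5 0.0
      vertex 18.1 4.1 0.0
      vertex 10.0 10.0 22.0
    endloop
  endfacet
  facet normal 0.8736 -0.2813 0.3971
    outer loop
      vertex 18.1 4.1 0.0
      vertex 20.0 10.0 0.0
      vertex 10.0 10.0 22.0
    endloop
  endfacet
endsolid part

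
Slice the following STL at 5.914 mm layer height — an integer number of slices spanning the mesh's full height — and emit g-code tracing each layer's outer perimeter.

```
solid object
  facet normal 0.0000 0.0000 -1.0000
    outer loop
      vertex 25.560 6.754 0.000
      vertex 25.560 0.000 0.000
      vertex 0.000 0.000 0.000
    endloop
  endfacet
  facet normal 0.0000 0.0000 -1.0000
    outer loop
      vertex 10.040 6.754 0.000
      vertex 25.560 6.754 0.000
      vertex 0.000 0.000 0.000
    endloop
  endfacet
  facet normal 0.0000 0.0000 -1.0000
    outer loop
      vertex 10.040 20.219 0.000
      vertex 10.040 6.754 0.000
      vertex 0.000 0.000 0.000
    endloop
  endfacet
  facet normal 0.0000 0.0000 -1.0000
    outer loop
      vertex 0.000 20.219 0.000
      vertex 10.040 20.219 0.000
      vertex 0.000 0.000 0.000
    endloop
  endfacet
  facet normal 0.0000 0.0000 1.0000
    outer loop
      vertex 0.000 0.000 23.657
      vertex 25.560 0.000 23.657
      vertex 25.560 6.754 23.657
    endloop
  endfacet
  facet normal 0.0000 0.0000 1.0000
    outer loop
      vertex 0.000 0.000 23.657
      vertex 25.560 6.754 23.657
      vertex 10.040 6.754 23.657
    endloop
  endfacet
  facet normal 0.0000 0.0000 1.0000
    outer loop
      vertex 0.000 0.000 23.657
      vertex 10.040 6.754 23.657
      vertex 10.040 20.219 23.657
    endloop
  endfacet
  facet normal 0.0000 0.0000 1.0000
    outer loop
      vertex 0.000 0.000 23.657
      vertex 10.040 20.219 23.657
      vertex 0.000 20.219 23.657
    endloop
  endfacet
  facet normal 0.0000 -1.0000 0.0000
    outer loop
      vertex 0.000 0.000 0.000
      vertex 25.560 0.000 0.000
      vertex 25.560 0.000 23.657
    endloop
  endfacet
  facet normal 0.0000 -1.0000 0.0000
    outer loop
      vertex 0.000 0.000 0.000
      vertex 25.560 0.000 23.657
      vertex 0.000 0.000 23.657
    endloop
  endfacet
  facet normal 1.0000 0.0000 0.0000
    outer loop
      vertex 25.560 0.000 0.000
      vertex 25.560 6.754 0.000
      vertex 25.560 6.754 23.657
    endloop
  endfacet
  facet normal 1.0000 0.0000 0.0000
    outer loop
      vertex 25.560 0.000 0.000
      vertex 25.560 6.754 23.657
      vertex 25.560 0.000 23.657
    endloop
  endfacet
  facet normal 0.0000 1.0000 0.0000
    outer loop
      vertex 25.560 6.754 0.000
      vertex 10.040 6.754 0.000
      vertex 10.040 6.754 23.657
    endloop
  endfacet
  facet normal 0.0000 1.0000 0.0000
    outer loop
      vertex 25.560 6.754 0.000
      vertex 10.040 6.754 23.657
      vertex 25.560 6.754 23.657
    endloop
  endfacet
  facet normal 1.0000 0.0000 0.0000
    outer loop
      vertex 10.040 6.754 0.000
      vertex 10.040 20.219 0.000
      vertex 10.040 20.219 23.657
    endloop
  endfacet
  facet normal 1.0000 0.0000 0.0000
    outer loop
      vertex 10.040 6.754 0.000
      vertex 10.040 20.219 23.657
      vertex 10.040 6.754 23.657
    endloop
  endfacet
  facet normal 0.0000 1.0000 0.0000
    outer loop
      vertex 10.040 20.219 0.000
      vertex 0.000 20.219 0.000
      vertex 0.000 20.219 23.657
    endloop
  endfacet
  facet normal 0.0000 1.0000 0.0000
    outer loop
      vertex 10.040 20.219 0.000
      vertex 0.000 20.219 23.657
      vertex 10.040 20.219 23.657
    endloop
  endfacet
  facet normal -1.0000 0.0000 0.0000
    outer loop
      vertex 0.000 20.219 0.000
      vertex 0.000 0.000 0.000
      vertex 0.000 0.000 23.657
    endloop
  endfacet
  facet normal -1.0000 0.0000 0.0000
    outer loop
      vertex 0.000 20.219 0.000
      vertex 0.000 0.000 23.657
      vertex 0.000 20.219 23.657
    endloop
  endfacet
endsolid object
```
; perimeter-only toolpath
G21 ; units = mm
G90 ; absolute positioning
G28 ; home
; layer 1
G0 Z5.914
G0 X0.000 Y0.000
G1 X25.560 Y0.000
G1 X25.560 Y6.754
G1 X10.040 Y6.754
G1 X10.040 Y20.219
G1 X0.000 Y20.219
G1 X0.000 Y0.000
; layer 2
G0 Z11.829
G0 X0.000 Y0.000
G1 X25.560 Y0.000
G1 X25.560 Y6.754
G1 X10.040 Y6.754
G1 X10.040 Y20.219
G1 X0.000 Y20.219
G1 X0.000 Y0.000
; layer 3
G0 Z17.743
G0 X0.000 Y0.000
G1 X25.560 Y0.000
G1 X25.560 Y6.754
G1 X10.040 Y6.754
G1 X10.040 Y20.219
G1 X0.000 Y20.219
G1 X0.000 Y0.000
; layer 4
G0 Z23.657
G0 X0.000 Y0.000
G1 X25.560 Y0.000
G1 X25.560 Y6.754
G1 X10.040 Y6.754
G1 X10.040 Y20.219
G1 X0.000 Y20.219
G1 X0.000 Y0.000
M2 ; end

The solid is an L-shaped prism: outer 25.6 × 20.2 mm, arm thicknesses ≈ 6.75 mm (horizontal) and 10 mm (vertical), extruded 23.7 mm in z. Slicing at Δz = 5.914 mm — 4 equal slices spanning the solid's height, so layer i sits at z = i·h/4 — gives 4 non-empty perimeters. Each is a 6-segment closed polygon; G0 lifts to the layer z and rapids to the start vertex, then G1 traces the edges.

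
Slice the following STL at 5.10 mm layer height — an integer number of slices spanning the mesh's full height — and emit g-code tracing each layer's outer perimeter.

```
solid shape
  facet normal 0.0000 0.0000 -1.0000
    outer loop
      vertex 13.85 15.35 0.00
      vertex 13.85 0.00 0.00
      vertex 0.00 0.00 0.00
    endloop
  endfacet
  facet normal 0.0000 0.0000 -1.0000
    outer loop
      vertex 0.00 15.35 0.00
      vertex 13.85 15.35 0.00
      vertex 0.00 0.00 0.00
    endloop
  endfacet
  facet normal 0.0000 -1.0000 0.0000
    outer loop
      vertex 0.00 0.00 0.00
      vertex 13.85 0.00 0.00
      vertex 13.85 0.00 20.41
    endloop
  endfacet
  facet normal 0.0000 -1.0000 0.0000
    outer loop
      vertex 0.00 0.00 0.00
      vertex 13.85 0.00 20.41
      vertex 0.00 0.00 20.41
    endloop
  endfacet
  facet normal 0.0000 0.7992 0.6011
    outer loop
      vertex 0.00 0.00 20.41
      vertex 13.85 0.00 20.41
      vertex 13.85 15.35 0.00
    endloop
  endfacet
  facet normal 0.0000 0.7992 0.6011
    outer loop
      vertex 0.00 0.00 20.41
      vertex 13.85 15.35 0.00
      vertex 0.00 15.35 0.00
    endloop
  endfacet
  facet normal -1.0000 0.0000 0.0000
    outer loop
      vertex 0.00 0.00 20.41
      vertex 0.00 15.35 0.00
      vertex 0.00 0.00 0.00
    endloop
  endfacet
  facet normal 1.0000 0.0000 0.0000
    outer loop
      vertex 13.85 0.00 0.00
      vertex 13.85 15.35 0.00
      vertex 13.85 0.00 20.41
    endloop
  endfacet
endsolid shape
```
; perimeter-only toolpath
G21 ; units = mm
G90 ; absolute positioning
G28 ; home
; layer 1
G0 Z5.10
G0 X0.00 Y0.00
G1 X13.85 Y0.00
G1 X13.85 Y11.51
G1 X0.00 Y11.51
G1 X0.00 Y0.00
; layer 2
G0 Z10.21
G0 X0.00 Y0.00
G1 X13.85 Y0.00
G1 X13.85 Y7.67
G1 X0.00 Y7.67
G1 X0.00 Y0.00
; layer 3
G0 Z15.31
G0 X0.00 Y0.00
G1 X13.85 Y0.00
G1 X13.85 Y3.84
G1 X0.00 Y3.84
G1 X0.00 Y0.00
M2 ; end

The solid is a wedge (ramp): 13.8 × 15.3 mm base, rising to 20.4 mm along the y=0 edge and sloping linearly to z=0 at y=15.3. Slicing at Δz = 5.10 mm — 4 equal slices spanning the solid's height, so layer i sits at z = i·h/4 — gives 3 non-empty perimeters. Each is a 4-segment closed polygon; G0 lifts to the layer z and rapids to the start vertex, then G1 traces the edges. The cross-section shrinks linearly with z (the slice at the apex is degenerate and omitted).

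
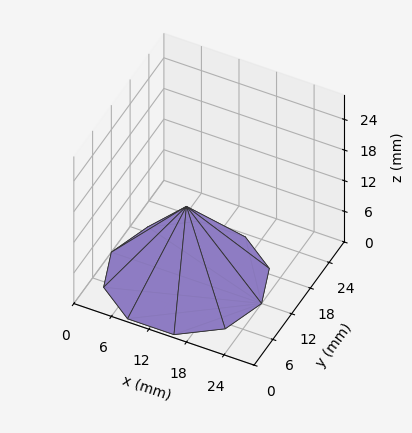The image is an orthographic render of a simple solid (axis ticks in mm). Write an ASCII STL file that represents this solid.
Reading the render: the shape is a regular 10-sided pyramid, base circumscribed radius ≈ 12 mm, apex at z ≈ 14 mm (dimensions read to the nearest mm from the axis ticks). For the STL, each face is triangulated and given an outward normal.

solid part
  facet normal 0.0000 0.0000 -1.0000
    outer loop
      vertex 15.71 23.41 0.00
      vertex 21.71 19.05 0.00
      vertex 24.00 12.00 0.00
    endloop
  endfacet
  facet normal 0.0000 0.0000 -1.0000
    outer loop
      vertex 8.29 23.41 0.00
      vertex 15.71 23.41 0.00
      vertex 24.00 12.00 0.00
    endloop
  endfacet
  facet normal 0.0000 0.0000 -1.0000
    outer loop
      vertex 2.29 19.05 0.00
      vertex 8.29 23.41 0.00
      vertex 24.00 12.00 0.00
    endloop
  endfacet
  facet normal 0.0000 0.0000 -1.0000
    outer loop
      vertex 0.00 12.00 0.00
      vertex 2.29 19.05 0.00
      vertex 24.00 12.00 0.00
    endloop
  endfacet
  facet normal 0.0000 0.0000 -1.0000
    outer loop
      vertex 2.29 4.95 0.00
      vertex 0.00 12.00 0.00
      vertex 24.00 12.00 0.00
    endloop
  endfacet
  facet normal 0.0000 0.0000 -1.0000
    outer loop
      vertex 8.29 0.59 0.00
      vertex 2.29 4.95 0.00
      vertex 24.00 12.00 0.00
    endloop
  endfacet
  facet normal 0.0000 0.0000 -1.0000
    outer loop
      vertex 15.71 0.59 0.00
      vertex 8.29 0.59 0.00
      vertex 24.00 12.00 0.00
    endloop
  endfacet
  facet normal 0.0000 0.0000 -1.0000
    outer loop
      vertex 21.71 4.95 0.00
      vertex 15.71 0.59 0.00
      vertex 24.00 12.00 0.00
    endloop
  endfacet
  facet normal 0.7372 0.2394 0.6319
    outer loop
      vertex 24.00 12.00 0.00
      vertex 21.71 19.05 0.00
      vertex 12.00 12.00 14.00
    endloop
  endfacet
  facet normal 0.4557 0.6271 0.6318
    outer loop
      vertex 21.71 19.05 0.00
      vertex 15.71 23.41 0.00
      vertex 12.00 12.00 14.00
    endloop
  endfacet
  facet normal 0.0000 0.7752 0.6318
    outer loop
      vertex 15.71 23.41 0.00
      vertex 8.29 23.41 0.00
      vertex 12.00 12.00 14.00
    endloop
  endfacet
  facet normal -0.4557 0.6271 0.6318
    outer loop
      vertex 8.29 23.41 0.00
      vertex 2.29 19.05 0.00
      vertex 12.00 12.00 14.00
    endloop
  endfacet
  facet normal -0.7372 0.2394 0.6319
    outer loop
      vertex 2.29 19.05 0.00
      vertex 0.00 12.00 0.00
      vertex 12.00 12.00 14.00
    endloop
  endfacet
  facet normal -0.7372 -0.2394 0.6319
    outer loop
      vertex 0.00 12.00 0.00
      vertex 2.29 4.95 0.00
      vertex 12.00 12.00 14.00
    endloop
  endfacet
  facet normal -0.4557 -0.6271 0.6318
    outer loop
      vertex 2.29 4.95 0.00
      vertex 8.29 0.59 0.00
      vertex 12.00 12.00 14.00
    endloop
  endfacet
  facet normal 0.0000 -0.7752 0.6318
    outer loop
      vertex 8.29 0.59 0.00
      vertex 15.71 0.59 0.00
      vertex 12.00 12.00 14.00
    endloop
  endfacet
  facet normal 0.4557 -0.6271 0.6318
    outer loop
      vertex 15.71 0.59 0.00
      vertex 21.71 4.95 0.00
      vertex 12.00 12.00 14.00
    endloop
  endfacet
  facet normal 0.7372 -0.2394 0.6319
    outer loop
      vertex 21.71 4.95 0.00
      vertex 24.00 12.00 0.00
      vertex 12.00 12.00 14.00
    endloop
  endfacet
endsolid part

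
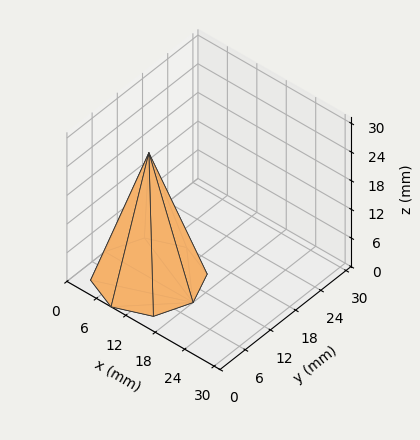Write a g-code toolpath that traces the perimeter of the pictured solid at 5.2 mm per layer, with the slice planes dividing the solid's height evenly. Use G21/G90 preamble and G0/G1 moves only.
Reading the render: the shape is a regular 8-sided pyramid, base circumscribed radius ≈ 9 mm, apex at z ≈ 26 mm (dimensions read to the nearest mm from the axis ticks). For the g-code, the solid's height is divided into equal slices at the stated Δz and each level perimeter traced with G1 moves after a G0 lift.

; perimeter-only toolpath
G21 ; units = mm
G90 ; absolute positioning
G28 ; home
; layer 1
G0 Z5.2
G0 X16.2 Y9.0
G1 X14.1 Y14.1
G1 X9.0 Y16.2
G1 X3.9 Y14.1
G1 X1.8 Y9.0
G1 X3.9 Y3.9
G1 X9.0 Y1.8
G1 X14.1 Y3.9
G1 X16.2 Y9.0
; layer 2
G0 Z10.4
G0 X14.4 Y9.0
G1 X12.8 Y12.8
G1 X9.0 Y14.4
G1 X5.2 Y12.8
G1 X3.6 Y9.0
G1 X5.2 Y5.2
G1 X9.0 Y3.6
G1 X12.8 Y5.2
G1 X14.4 Y9.0
; layer 3
G0 Z15.6
G0 X12.6 Y9.0
G1 X11.6 Y11.6
G1 X9.0 Y12.6
G1 X6.4 Y11.6
G1 X5.4 Y9.0
G1 X6.4 Y6.4
G1 X9.0 Y5.4
G1 X11.6 Y6.4
G1 X12.6 Y9.0
; layer 4
G0 Z20.8
G0 X10.8 Y9.0
G1 X10.3 Y10.3
G1 X9.0 Y10.8
G1 X7.7 Y10.3
G1 X7.2 Y9.0
G1 X7.7 Y7.7
G1 X9.0 Y7.2
G1 X10.3 Y7.7
G1 X10.8 Y9.0
M2 ; end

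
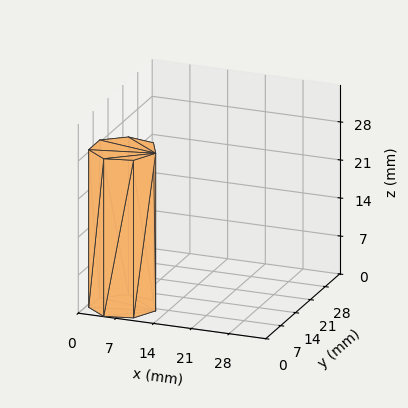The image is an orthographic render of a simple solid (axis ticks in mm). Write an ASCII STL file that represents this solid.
Reading the render: the shape is a regular 7-sided prism (a cylinder approximated with 7 flat sides), circumscribed radius ≈ 6 mm, height ≈ 29 mm (dimensions read to the nearest mm from the axis ticks). For the STL, each face is triangulated and given an outward normal.

solid part
  facet normal 0.0000 0.0000 -1.0000
    outer loop
      vertex 4.66 11.85 0.00
      vertex 9.74 10.69 0.00
      vertex 12.00 6.00 0.00
    endloop
  endfacet
  facet normal 0.0000 0.0000 -1.0000
    outer loop
      vertex 0.59 8.60 0.00
      vertex 4.66 11.85 0.00
      vertex 12.00 6.00 0.00
    endloop
  endfacet
  facet normal 0.0000 0.0000 -1.0000
    outer loop
      vertex 0.59 3.40 0.00
      vertex 0.59 8.60 0.00
      vertex 12.00 6.00 0.00
    endloop
  endfacet
  facet normal 0.0000 0.0000 -1.0000
    outer loop
      vertex 4.66 0.15 0.00
      vertex 0.59 3.40 0.00
      vertex 12.00 6.00 0.00
    endloop
  endfacet
  facet normal 0.0000 0.0000 -1.0000
    outer loop
      vertex 9.74 1.31 0.00
      vertex 4.66 0.15 0.00
      vertex 12.00 6.00 0.00
    endloop
  endfacet
  facet normal 0.0000 0.0000 1.0000
    outer loop
      vertex 12.00 6.00 29.00
      vertex 9.74 10.69 29.00
      vertex 4.66 11.85 29.00
    endloop
  endfacet
  facet normal 0.0000 0.0000 1.0000
    outer loop
      vertex 12.00 6.00 29.00
      vertex 4.66 11.85 29.00
      vertex 0.59 8.60 29.00
    endloop
  endfacet
  facet normal 0.0000 0.0000 1.0000
    outer loop
      vertex 12.00 6.00 29.00
      vertex 0.59 8.60 29.00
      vertex 0.59 3.40 29.00
    endloop
  endfacet
  facet normal 0.0000 0.0000 1.0000
    outer loop
      vertex 12.00 6.00 29.00
      vertex 0.59 3.40 29.00
      vertex 4.66 0.15 29.00
    endloop
  endfacet
  facet normal 0.0000 0.0000 1.0000
    outer loop
      vertex 12.00 6.00 29.00
      vertex 4.66 0.15 29.00
      vertex 9.74 1.31 29.00
    endloop
  endfacet
  facet normal 0.9009 0.4341 0.0000
    outer loop
      vertex 12.00 6.00 0.00
      vertex 9.74 10.69 0.00
      vertex 9.74 10.69 29.00
    endloop
  endfacet
  facet normal 0.9009 0.4341 0.0000
    outer loop
      vertex 12.00 6.00 0.00
      vertex 9.74 10.69 29.00
      vertex 12.00 6.00 29.00
    endloop
  endfacet
  facet normal 0.2226 0.9749 0.0000
    outer loop
      vertex 9.74 10.69 0.00
      vertex 4.66 11.85 0.00
      vertex 4.66 11.85 29.00
    endloop
  endfacet
  facet normal 0.2226 0.9749 0.0000
    outer loop
      vertex 9.74 10.69 0.00
      vertex 4.66 11.85 29.00
      vertex 9.74 10.69 29.00
    endloop
  endfacet
  facet normal -0.6240 0.7814 0.0000
    outer loop
      vertex 4.66 11.85 0.00
      vertex 0.59 8.60 0.00
      vertex 0.59 8.60 29.00
    endloop
  endfacet
  facet normal -0.6240 0.7814 0.0000
    outer loop
      vertex 4.66 11.85 0.00
      vertex 0.59 8.60 29.00
      vertex 4.66 11.85 29.00
    endloop
  endfacet
  facet normal -1.0000 0.0000 0.0000
    outer loop
      vertex 0.59 8.60 0.00
      vertex 0.59 3.40 0.00
      vertex 0.59 3.40 29.00
    endloop
  endfacet
  facet normal -1.0000 0.0000 0.0000
    outer loop
      vertex 0.59 8.60 0.00
      vertex 0.59 3.40 29.00
      vertex 0.59 8.60 29.00
    endloop
  endfacet
  facet normal -0.6240 -0.7814 0.0000
    outer loop
      vertex 0.59 3.40 0.00
      vertex 4.66 0.15 0.00
      vertex 4.66 0.15 29.00
    endloop
  endfacet
  facet normal -0.6240 -0.7814 0.0000
    outer loop
      vertex 0.59 3.40 0.00
      vertex 4.66 0.15 29.00
      vertex 0.59 3.40 29.00
    endloop
  endfacet
  facet normal 0.2226 -0.9749 0.0000
    outer loop
      vertex 4.66 0.15 0.00
      vertex 9.74 1.31 0.00
      vertex 9.74 1.31 29.00
    endloop
  endfacet
  facet normal 0.2226 -0.9749 0.0000
    outer loop
      vertex 4.66 0.15 0.00
      vertex 9.74 1.31 29.00
      vertex 4.66 0.15 29.00
    endloop
  endfacet
  facet normal 0.9009 -0.4341 0.0000
    outer loop
      vertex 9.74 1.31 0.00
      vertex 12.00 6.00 0.00
      vertex 12.00 6.00 29.00
    endloop
  endfacet
  facet normal 0.9009 -0.4341 0.0000
    outer loop
      vertex 9.74 1.31 0.00
      vertex 12.00 6.00 29.00
      vertex 9.74 1.31 29.00
    endloop
  endfacet
endsolid part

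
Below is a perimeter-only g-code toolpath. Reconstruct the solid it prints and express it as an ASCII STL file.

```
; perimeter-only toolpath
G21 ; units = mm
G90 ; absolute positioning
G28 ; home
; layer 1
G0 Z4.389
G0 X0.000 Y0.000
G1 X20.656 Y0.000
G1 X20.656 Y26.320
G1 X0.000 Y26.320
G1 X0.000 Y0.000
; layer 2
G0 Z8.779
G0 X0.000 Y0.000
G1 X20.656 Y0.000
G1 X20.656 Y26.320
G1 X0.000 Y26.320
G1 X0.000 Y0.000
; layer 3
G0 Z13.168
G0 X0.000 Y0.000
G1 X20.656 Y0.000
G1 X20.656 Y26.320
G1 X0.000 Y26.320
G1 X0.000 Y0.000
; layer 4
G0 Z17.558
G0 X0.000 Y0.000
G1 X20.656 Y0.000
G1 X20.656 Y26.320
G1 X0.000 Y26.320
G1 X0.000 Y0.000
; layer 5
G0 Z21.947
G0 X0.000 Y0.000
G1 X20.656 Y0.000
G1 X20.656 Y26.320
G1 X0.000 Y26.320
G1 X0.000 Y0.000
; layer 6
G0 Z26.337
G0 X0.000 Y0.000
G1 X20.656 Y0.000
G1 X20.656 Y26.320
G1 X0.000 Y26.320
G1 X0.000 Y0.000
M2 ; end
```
solid part
  facet normal 0.0000 0.0000 -1.0000
    outer loop
      vertex 20.656 26.320 0.000
      vertex 20.656 0.000 0.000
      vertex 0.000 0.000 0.000
    endloop
  endfacet
  facet normal 0.0000 0.0000 -1.0000
    outer loop
      vertex 0.000 26.320 0.000
      vertex 20.656 26.320 0.000
      vertex 0.000 0.000 0.000
    endloop
  endfacet
  facet normal 0.0000 0.0000 1.0000
    outer loop
      vertex 0.000 0.000 26.337
      vertex 20.656 0.000 26.337
      vertex 20.656 26.320 26.337
    endloop
  endfacet
  facet normal 0.0000 0.0000 1.0000
    outer loop
      vertex 0.000 0.000 26.337
      vertex 20.656 26.320 26.337
      vertex 0.000 26.320 26.337
    endloop
  endfacet
  facet normal 0.0000 -1.0000 0.0000
    outer loop
      vertex 0.000 0.000 0.000
      vertex 20.656 0.000 0.000
      vertex 20.656 0.000 26.337
    endloop
  endfacet
  facet normal 0.0000 -1.0000 0.0000
    outer loop
      vertex 0.000 0.000 0.000
      vertex 20.656 0.000 26.337
      vertex 0.000 0.000 26.337
    endloop
  endfacet
  facet normal 0.0000 1.0000 0.0000
    outer loop
      vertex 20.656 26.320 26.337
      vertex 20.656 26.320 0.000
      vertex 0.000 26.320 0.000
    endloop
  endfacet
  facet normal 0.0000 1.0000 0.0000
    outer loop
      vertex 0.000 26.320 26.337
      vertex 20.656 26.320 26.337
      vertex 0.000 26.320 0.000
    endloop
  endfacet
  facet normal -1.0000 0.0000 0.0000
    outer loop
      vertex 0.000 26.320 26.337
      vertex 0.000 26.320 0.000
      vertex 0.000 0.000 0.000
    endloop
  endfacet
  facet normal -1.0000 0.0000 0.0000
    outer loop
      vertex 0.000 0.000 26.337
      vertex 0.000 26.320 26.337
      vertex 0.000 0.000 0.000
    endloop
  endfacet
  facet normal 1.0000 0.0000 0.0000
    outer loop
      vertex 20.656 0.000 0.000
      vertex 20.656 26.320 0.000
      vertex 20.656 26.320 26.337
    endloop
  endfacet
  facet normal 1.0000 0.0000 0.0000
    outer loop
      vertex 20.656 0.000 0.000
      vertex 20.656 26.320 26.337
      vertex 20.656 0.000 26.337
    endloop
  endfacet
endsolid part

The G0 Z moves step by Δz≈4.389 mm. Every layer's G1 loop is the same polygon, so the solid is a straight extrusion of it from z=0 to z≈26.3. Closing with flat bottom and top caps and triangulating gives 12 facets — a rectangular box, roughly 20.7 × 26.3 mm footprint and 26.3 mm tall.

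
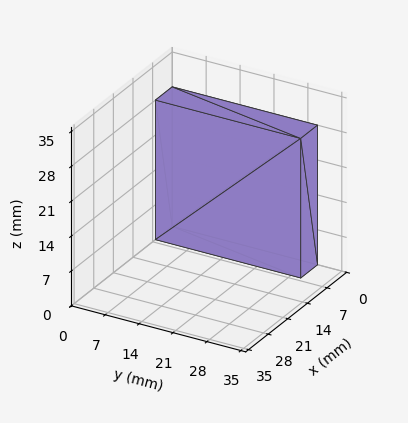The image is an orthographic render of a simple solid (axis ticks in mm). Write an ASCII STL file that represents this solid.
Reading the render: the shape is a rectangular box, roughly 6 × 30 mm footprint and 28 mm tall (dimensions read to the nearest mm from the axis ticks). For the STL, each face is triangulated and given an outward normal.

solid part
  facet normal 0.0000 0.0000 -1.0000
    outer loop
      vertex 6.0 30.0 0.0
      vertex 6.0 0.0 0.0
      vertex 0.0 0.0 0.0
    endloop
  endfacet
  facet normal 0.0000 0.0000 -1.0000
    outer loop
      vertex 0.0 30.0 0.0
      vertex 6.0 30.0 0.0
      vertex 0.0 0.0 0.0
    endloop
  endfacet
  facet normal 0.0000 0.0000 1.0000
    outer loop
      vertex 0.0 0.0 28.0
      vertex 6.0 0.0 28.0
      vertex 6.0 30.0 28.0
    endloop
  endfacet
  facet normal 0.0000 0.0000 1.0000
    outer loop
      vertex 0.0 0.0 28.0
      vertex 6.0 30.0 28.0
      vertex 0.0 30.0 28.0
    endloop
  endfacet
  facet normal 0.0000 -1.0000 0.0000
    outer loop
      vertex 0.0 0.0 0.0
      vertex 6.0 0.0 0.0
      vertex 6.0 0.0 28.0
    endloop
  endfacet
  facet normal 0.0000 -1.0000 0.0000
    outer loop
      vertex 0.0 0.0 0.0
      vertex 6.0 0.0 28.0
      vertex 0.0 0.0 28.0
    endloop
  endfacet
  facet normal 0.0000 1.0000 0.0000
    outer loop
      vertex 6.0 30.0 28.0
      vertex 6.0 30.0 0.0
      vertex 0.0 30.0 0.0
    endloop
  endfacet
  facet normal 0.0000 1.0000 0.0000
    outer loop
      vertex 0.0 30.0 28.0
      vertex 6.0 30.0 28.0
      vertex 0.0 30.0 0.0
    endloop
  endfacet
  facet normal -1.0000 0.0000 0.0000
    outer loop
      vertex 0.0 30.0 28.0
      vertex 0.0 30.0 0.0
      vertex 0.0 0.0 0.0
    endloop
  endfacet
  facet normal -1.0000 0.0000 0.0000
    outer loop
      vertex 0.0 0.0 28.0
      vertex 0.0 30.0 28.0
      vertex 0.0 0.0 0.0
    endloop
  endfacet
  facet normal 1.0000 0.0000 0.0000
    outer loop
      vertex 6.0 0.0 0.0
      vertex 6.0 30.0 0.0
      vertex 6.0 30.0 28.0
    endloop
  endfacet
  facet normal 1.0000 0.0000 0.0000
    outer loop
      vertex 6.0 0.0 0.0
      vertex 6.0 30.0 28.0
      vertex 6.0 0.0 28.0
    endloop
  endfacet
endsolid part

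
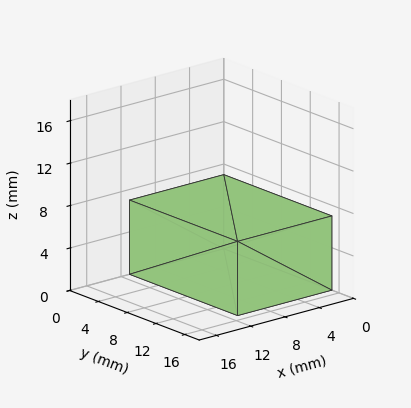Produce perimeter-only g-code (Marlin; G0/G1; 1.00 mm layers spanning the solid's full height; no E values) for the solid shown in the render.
Reading the render: the shape is a rectangular box, roughly 11 × 15 mm footprint and 7 mm tall (dimensions read to the nearest mm from the axis ticks). For the g-code, the solid's height is divided into equal slices at the stated Δz and each level perimeter traced with G1 moves after a G0 lift.

; perimeter-only toolpath
G21 ; units = mm
G90 ; absolute positioning
G28 ; home
; layer 1
G0 Z1.00
G0 X0.00 Y0.00
G1 X11.00 Y0.00
G1 X11.00 Y15.00
G1 X0.00 Y15.00
G1 X0.00 Y0.00
; layer 2
G0 Z2.00
G0 X0.00 Y0.00
G1 X11.00 Y0.00
G1 X11.00 Y15.00
G1 X0.00 Y15.00
G1 X0.00 Y0.00
; layer 3
G0 Z3.00
G0 X0.00 Y0.00
G1 X11.00 Y0.00
G1 X11.00 Y15.00
G1 X0.00 Y15.00
G1 X0.00 Y0.00
; layer 4
G0 Z4.00
G0 X0.00 Y0.00
G1 X11.00 Y0.00
G1 X11.00 Y15.00
G1 X0.00 Y15.00
G1 X0.00 Y0.00
; layer 5
G0 Z5.00
G0 X0.00 Y0.00
G1 X11.00 Y0.00
G1 X11.00 Y15.00
G1 X0.00 Y15.00
G1 X0.00 Y0.00
; layer 6
G0 Z6.00
G0 X0.00 Y0.00
G1 X11.00 Y0.00
G1 X11.00 Y15.00
G1 X0.00 Y15.00
G1 X0.00 Y0.00
; layer 7
G0 Z7.00
G0 X0.00 Y0.00
G1 X11.00 Y0.00
G1 X11.00 Y15.00
G1 X0.00 Y15.00
G1 X0.00 Y0.00
M2 ; end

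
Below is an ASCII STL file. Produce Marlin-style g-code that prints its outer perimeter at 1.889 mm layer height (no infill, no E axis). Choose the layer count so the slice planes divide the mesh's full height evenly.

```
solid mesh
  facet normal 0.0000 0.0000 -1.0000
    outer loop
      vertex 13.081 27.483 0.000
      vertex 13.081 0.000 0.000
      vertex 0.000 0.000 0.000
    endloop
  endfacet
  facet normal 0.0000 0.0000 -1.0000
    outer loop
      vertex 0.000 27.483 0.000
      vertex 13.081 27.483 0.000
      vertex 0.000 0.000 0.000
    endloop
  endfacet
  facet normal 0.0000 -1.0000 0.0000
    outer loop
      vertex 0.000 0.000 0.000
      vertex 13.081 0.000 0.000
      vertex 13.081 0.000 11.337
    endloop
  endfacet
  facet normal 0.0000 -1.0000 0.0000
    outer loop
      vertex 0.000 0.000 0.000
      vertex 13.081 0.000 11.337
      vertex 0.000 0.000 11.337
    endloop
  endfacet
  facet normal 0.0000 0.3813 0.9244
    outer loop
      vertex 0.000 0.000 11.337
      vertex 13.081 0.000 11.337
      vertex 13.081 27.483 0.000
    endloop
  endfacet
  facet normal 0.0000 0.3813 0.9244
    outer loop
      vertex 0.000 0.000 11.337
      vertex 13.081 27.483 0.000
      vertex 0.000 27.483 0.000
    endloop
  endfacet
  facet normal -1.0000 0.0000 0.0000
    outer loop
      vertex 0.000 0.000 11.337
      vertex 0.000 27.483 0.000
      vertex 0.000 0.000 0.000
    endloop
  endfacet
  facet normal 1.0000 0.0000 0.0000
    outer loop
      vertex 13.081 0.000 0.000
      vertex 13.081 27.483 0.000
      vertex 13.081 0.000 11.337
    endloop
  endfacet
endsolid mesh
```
; perimeter-only toolpath
G21 ; units = mm
G90 ; absolute positioning
G28 ; home
; layer 1
G0 Z1.889
G0 X0.000 Y0.000
G1 X13.081 Y0.000
G1 X13.081 Y22.902
G1 X0.000 Y22.902
G1 X0.000 Y0.000
; layer 2
G0 Z3.779
G0 X0.000 Y0.000
G1 X13.081 Y0.000
G1 X13.081 Y18.322
G1 X0.000 Y18.322
G1 X0.000 Y0.000
; layer 3
G0 Z5.668
G0 X0.000 Y0.000
G1 X13.081 Y0.000
G1 X13.081 Y13.742
G1 X0.000 Y13.742
G1 X0.000 Y0.000
; layer 4
G0 Z7.558
G0 X0.000 Y0.000
G1 X13.081 Y0.000
G1 X13.081 Y9.161
G1 X0.000 Y9.161
G1 X0.000 Y0.000
; layer 5
G0 Z9.447
G0 X0.000 Y0.000
G1 X13.081 Y0.000
G1 X13.081 Y4.580
G1 X0.000 Y4.580
G1 X0.000 Y0.000
M2 ; end

The solid is a wedge (ramp): 13.1 × 27.5 mm base, rising to 11.3 mm along the y=0 edge and sloping linearly to z=0 at y=27.5. Slicing at Δz = 1.889 mm — 6 equal slices spanning the solid's height, so layer i sits at z = i·h/6 — gives 5 non-empty perimeters. Each is a 4-segment closed polygon; G0 lifts to the layer z and rapids to the start vertex, then G1 traces the edges. The cross-section shrinks linearly with z (the slice at the apex is degenerate and omitted).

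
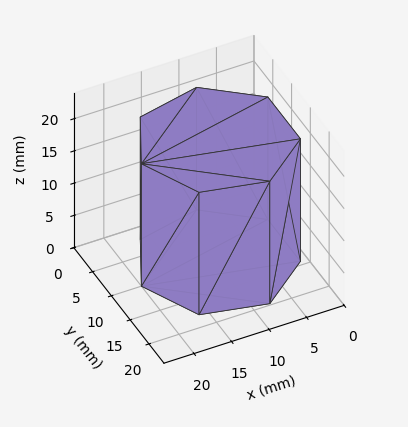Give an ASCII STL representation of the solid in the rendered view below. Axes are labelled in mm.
Reading the render: the shape is a regular 7-sided prism (a cylinder approximated with 7 flat sides), circumscribed radius ≈ 10 mm, height ≈ 19 mm (dimensions read to the nearest mm from the axis ticks). For the STL, each face is triangulated and given an outward normal.

solid part
  facet normal 0.0000 0.0000 -1.0000
    outer loop
      vertex 7.775 19.749 0.000
      vertex 16.235 17.818 0.000
      vertex 20.000 10.000 0.000
    endloop
  endfacet
  facet normal 0.0000 0.0000 -1.0000
    outer loop
      vertex 0.990 14.339 0.000
      vertex 7.775 19.749 0.000
      vertex 20.000 10.000 0.000
    endloop
  endfacet
  facet normal 0.0000 0.0000 -1.0000
    outer loop
      vertex 0.990 5.661 0.000
      vertex 0.990 14.339 0.000
      vertex 20.000 10.000 0.000
    endloop
  endfacet
  facet normal 0.0000 0.0000 -1.0000
    outer loop
      vertex 7.775 0.251 0.000
      vertex 0.990 5.661 0.000
      vertex 20.000 10.000 0.000
    endloop
  endfacet
  facet normal 0.0000 0.0000 -1.0000
    outer loop
      vertex 16.235 2.182 0.000
      vertex 7.775 0.251 0.000
      vertex 20.000 10.000 0.000
    endloop
  endfacet
  facet normal 0.0000 0.0000 1.0000
    outer loop
      vertex 20.000 10.000 19.000
      vertex 16.235 17.818 19.000
      vertex 7.775 19.749 19.000
    endloop
  endfacet
  facet normal 0.0000 0.0000 1.0000
    outer loop
      vertex 20.000 10.000 19.000
      vertex 7.775 19.749 19.000
      vertex 0.990 14.339 19.000
    endloop
  endfacet
  facet normal 0.0000 0.0000 1.0000
    outer loop
      vertex 20.000 10.000 19.000
      vertex 0.990 14.339 19.000
      vertex 0.990 5.661 19.000
    endloop
  endfacet
  facet normal 0.0000 0.0000 1.0000
    outer loop
      vertex 20.000 10.000 19.000
      vertex 0.990 5.661 19.000
      vertex 7.775 0.251 19.000
    endloop
  endfacet
  facet normal 0.0000 0.0000 1.0000
    outer loop
      vertex 20.000 10.000 19.000
      vertex 7.775 0.251 19.000
      vertex 16.235 2.182 19.000
    endloop
  endfacet
  facet normal 0.9010 0.4339 0.0000
    outer loop
      vertex 20.000 10.000 0.000
      vertex 16.235 17.818 0.000
      vertex 16.235 17.818 19.000
    endloop
  endfacet
  facet normal 0.9010 0.4339 0.0000
    outer loop
      vertex 20.000 10.000 0.000
      vertex 16.235 17.818 19.000
      vertex 20.000 10.000 19.000
    endloop
  endfacet
  facet normal 0.2225 0.9749 0.0000
    outer loop
      vertex 16.235 17.818 0.000
      vertex 7.775 19.749 0.000
      vertex 7.775 19.749 19.000
    endloop
  endfacet
  facet normal 0.2225 0.9749 0.0000
    outer loop
      vertex 16.235 17.818 0.000
      vertex 7.775 19.749 19.000
      vertex 16.235 17.818 19.000
    endloop
  endfacet
  facet normal -0.6234 0.7819 0.0000
    outer loop
      vertex 7.775 19.749 0.000
      vertex 0.990 14.339 0.000
      vertex 0.990 14.339 19.000
    endloop
  endfacet
  facet normal -0.6234 0.7819 0.0000
    outer loop
      vertex 7.775 19.749 0.000
      vertex 0.990 14.339 19.000
      vertex 7.775 19.749 19.000
    endloop
  endfacet
  facet normal -1.0000 0.0000 0.0000
    outer loop
      vertex 0.990 14.339 0.000
      vertex 0.990 5.661 0.000
      vertex 0.990 5.661 19.000
    endloop
  endfacet
  facet normal -1.0000 0.0000 0.0000
    outer loop
      vertex 0.990 14.339 0.000
      vertex 0.990 5.661 19.000
      vertex 0.990 14.339 19.000
    endloop
  endfacet
  facet normal -0.6234 -0.7819 0.0000
    outer loop
      vertex 0.990 5.661 0.000
      vertex 7.775 0.251 0.000
      vertex 7.775 0.251 19.000
    endloop
  endfacet
  facet normal -0.6234 -0.7819 0.0000
    outer loop
      vertex 0.990 5.661 0.000
      vertex 7.775 0.251 19.000
      vertex 0.990 5.661 19.000
    endloop
  endfacet
  facet normal 0.2225 -0.9749 0.0000
    outer loop
      vertex 7.775 0.251 0.000
      vertex 16.235 2.182 0.000
      vertex 16.235 2.182 19.000
    endloop
  endfacet
  facet normal 0.2225 -0.9749 0.0000
    outer loop
      vertex 7.775 0.251 0.000
      vertex 16.235 2.182 19.000
      vertex 7.775 0.251 19.000
    endloop
  endfacet
  facet normal 0.9010 -0.4339 0.0000
    outer loop
      vertex 16.235 2.182 0.000
      vertex 20.000 10.000 0.000
      vertex 20.000 10.000 19.000
    endloop
  endfacet
  facet normal 0.9010 -0.4339 0.0000
    outer loop
      vertex 16.235 2.182 0.000
      vertex 20.000 10.000 19.000
      vertex 16.235 2.182 19.000
    endloop
  endfacet
endsolid part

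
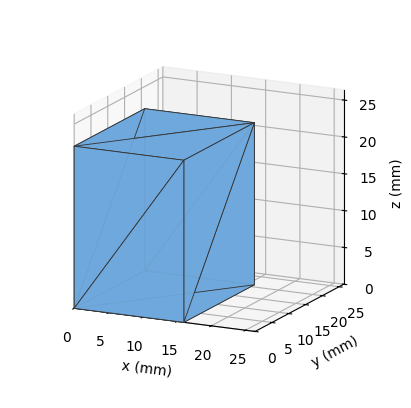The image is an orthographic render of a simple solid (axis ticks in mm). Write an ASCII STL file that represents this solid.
Reading the render: the shape is a rectangular box, roughly 16 × 21 mm footprint and 22 mm tall (dimensions read to the nearest mm from the axis ticks). For the STL, each face is triangulated and given an outward normal.

solid part
  facet normal 0.0000 0.0000 -1.0000
    outer loop
      vertex 16.00 21.00 0.00
      vertex 16.00 0.00 0.00
      vertex 0.00 0.00 0.00
    endloop
  endfacet
  facet normal 0.0000 0.0000 -1.0000
    outer loop
      vertex 0.00 21.00 0.00
      vertex 16.00 21.00 0.00
      vertex 0.00 0.00 0.00
    endloop
  endfacet
  facet normal 0.0000 0.0000 1.0000
    outer loop
      vertex 0.00 0.00 22.00
      vertex 16.00 0.00 22.00
      vertex 16.00 21.00 22.00
    endloop
  endfacet
  facet normal 0.0000 0.0000 1.0000
    outer loop
      vertex 0.00 0.00 22.00
      vertex 16.00 21.00 22.00
      vertex 0.00 21.00 22.00
    endloop
  endfacet
  facet normal 0.0000 -1.0000 0.0000
    outer loop
      vertex 0.00 0.00 0.00
      vertex 16.00 0.00 0.00
      vertex 16.00 0.00 22.00
    endloop
  endfacet
  facet normal 0.0000 -1.0000 0.0000
    outer loop
      vertex 0.00 0.00 0.00
      vertex 16.00 0.00 22.00
      vertex 0.00 0.00 22.00
    endloop
  endfacet
  facet normal 0.0000 1.0000 0.0000
    outer loop
      vertex 16.00 21.00 22.00
      vertex 16.00 21.00 0.00
      vertex 0.00 21.00 0.00
    endloop
  endfacet
  facet normal 0.0000 1.0000 0.0000
    outer loop
      vertex 0.00 21.00 22.00
      vertex 16.00 21.00 22.00
      vertex 0.00 21.00 0.00
    endloop
  endfacet
  facet normal -1.0000 0.0000 0.0000
    outer loop
      vertex 0.00 21.00 22.00
      vertex 0.00 21.00 0.00
      vertex 0.00 0.00 0.00
    endloop
  endfacet
  facet normal -1.0000 0.0000 0.0000
    outer loop
      vertex 0.00 0.00 22.00
      vertex 0.00 21.00 22.00
      vertex 0.00 0.00 0.00
    endloop
  endfacet
  facet normal 1.0000 0.0000 0.0000
    outer loop
      vertex 16.00 0.00 0.00
      vertex 16.00 21.00 0.00
      vertex 16.00 21.00 22.00
    endloop
  endfacet
  facet normal 1.0000 0.0000 0.0000
    outer loop
      vertex 16.00 0.00 0.00
      vertex 16.00 21.00 22.00
      vertex 16.00 0.00 22.00
    endloop
  endfacet
endsolid part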